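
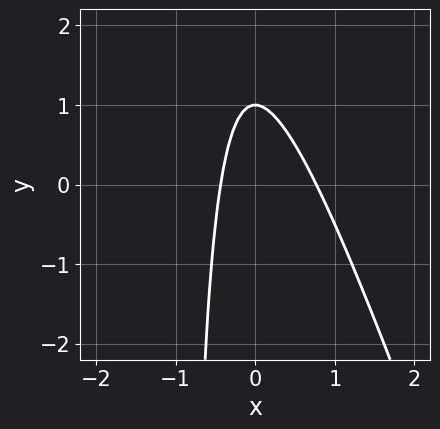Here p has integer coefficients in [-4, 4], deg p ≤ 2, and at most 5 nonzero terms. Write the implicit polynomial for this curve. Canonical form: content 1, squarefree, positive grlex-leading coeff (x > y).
deg p = 2.
From the visible intercepts: it crosses the y-axis at the gridline y = 1.
Putting this together gives p.

3*x^2 + x*y - x + y - 1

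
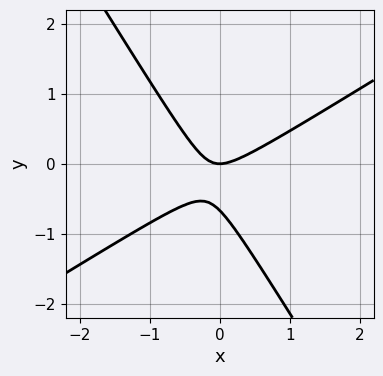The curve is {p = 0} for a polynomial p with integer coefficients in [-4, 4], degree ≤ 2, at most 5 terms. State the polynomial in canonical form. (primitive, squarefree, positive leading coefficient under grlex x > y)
3*x^2 - 3*x*y - 3*y^2 - 2*y

The degree is 2 — no degree-1 curve has this shape.
Observable constraints: it crosses the x-axis at the gridline x = 0; it crosses the y-axis at the gridline y = 0.
Assembling these constraints gives the stated polynomial.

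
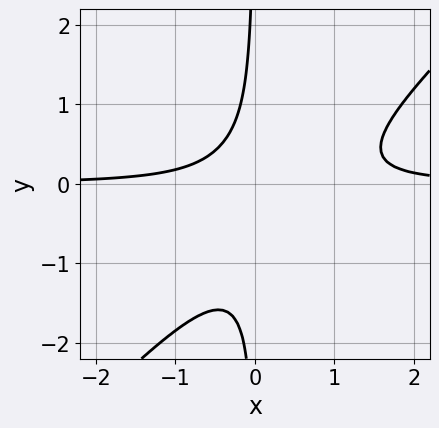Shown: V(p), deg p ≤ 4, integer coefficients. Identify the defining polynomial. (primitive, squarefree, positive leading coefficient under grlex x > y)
3*x^2*y - 3*x*y^2 - 2*x*y - 1

First, degree: the shape is more complex than any degree-2 curve, so deg p = 3.
Next, reading off the gridlines: it misses every integer gridline on the y-axis; the curve avoids every integer x-axis point in the box.
Finally, solving for integer coefficients yields p as stated.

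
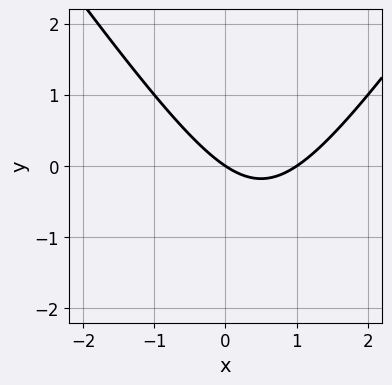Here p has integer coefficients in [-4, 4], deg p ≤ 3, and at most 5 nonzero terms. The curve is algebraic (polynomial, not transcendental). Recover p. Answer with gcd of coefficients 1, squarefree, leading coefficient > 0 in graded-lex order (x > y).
1. The degree is 2 — the shape is more complex than any degree-1 curve.
2. From the visible intercepts: the x-axis gridline crossings are at x ∈ {0, 1}; it meets the y-axis at y = 0 (among the integer gridlines).
3. Matching integer coefficients to the picture gives p.

2*x^2 - y^2 - 2*x - 3*y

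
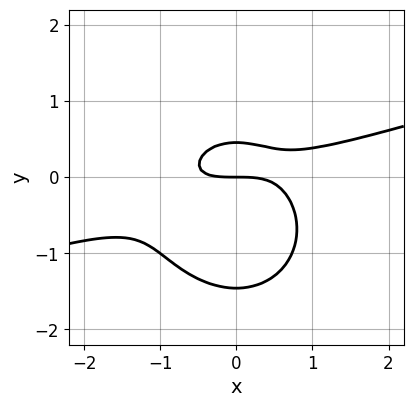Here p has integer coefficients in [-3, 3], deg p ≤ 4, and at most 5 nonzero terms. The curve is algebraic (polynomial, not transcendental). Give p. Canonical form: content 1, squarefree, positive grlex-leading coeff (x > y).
x^3 - 3*x^2*y - 3*y^3 - 3*y^2 + 2*y

1. deg p = 3. A generic line meets the curve in up to 3 points.
2. Observable constraints: it crosses the y-axis at the gridline y = 0; it meets the x-axis at x = 0 (among the integer gridlines).
3. Putting this together gives p.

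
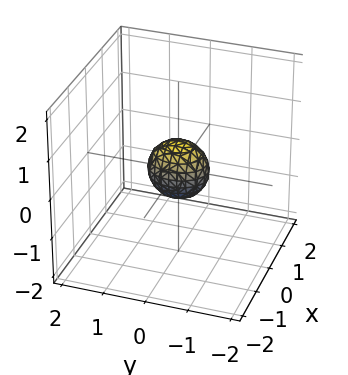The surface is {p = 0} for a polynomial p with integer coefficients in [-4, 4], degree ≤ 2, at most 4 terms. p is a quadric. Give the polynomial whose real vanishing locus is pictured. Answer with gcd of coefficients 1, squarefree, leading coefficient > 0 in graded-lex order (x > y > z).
3*x^2 + 2*y^2 + 2*z^2 - 1

First, the degree is 2 — bounded and convex; a quadric.
Next, symmetries: the z ↦ −z reflection is a symmetry, so z appears only in even powers; mirror symmetry y ↦ −y ⇒ only even powers of y; the x ↦ −x reflection is a symmetry, so x appears only in even powers.
Finally, fitting integer coefficients to these (and the overall shape) gives p.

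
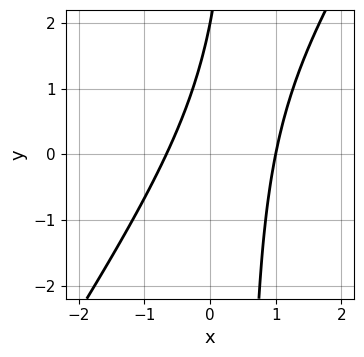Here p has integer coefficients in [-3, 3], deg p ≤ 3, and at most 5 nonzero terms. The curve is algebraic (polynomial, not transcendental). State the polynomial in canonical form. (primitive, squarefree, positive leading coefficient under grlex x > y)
1. The degree is 2 — no degree-1 curve has this shape.
2. From the axis intercepts and sections: one x-axis crossing is at x = 1; it crosses the y-axis at the gridline y = 2.
3. Solving for integer coefficients yields p as stated.

3*x^2 - 2*x*y - x + y - 2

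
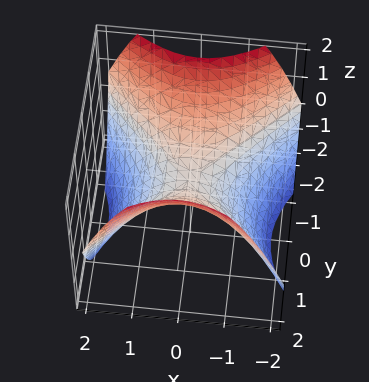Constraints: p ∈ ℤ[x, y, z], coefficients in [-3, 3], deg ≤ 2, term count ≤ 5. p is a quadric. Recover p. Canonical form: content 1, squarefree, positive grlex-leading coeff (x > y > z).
The degree is 2 — a hyperbolic paraboloid; a quadric.
Symmetries: it's symmetric under y → −y, forcing even powers of y; it's symmetric under x → −x, forcing even powers of x.
From the visible intercepts: it crosses the x-axis at the gridline x = 0; it crosses the y-axis at the gridline y = 0; one z-axis crossing is at z = 0.
Matching integer coefficients to the picture gives p.

2*x^2 - 2*y^2 + 3*z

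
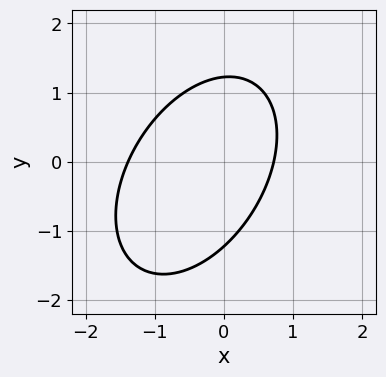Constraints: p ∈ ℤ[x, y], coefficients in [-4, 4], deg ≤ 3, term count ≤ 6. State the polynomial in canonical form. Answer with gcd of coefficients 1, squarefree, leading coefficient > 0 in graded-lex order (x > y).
First, degree: no degree-1 curve has this shape, so deg p = 2.
Finally, solving for integer coefficients yields p as stated.

3*x^2 - 2*x*y + 2*y^2 + 2*x - 3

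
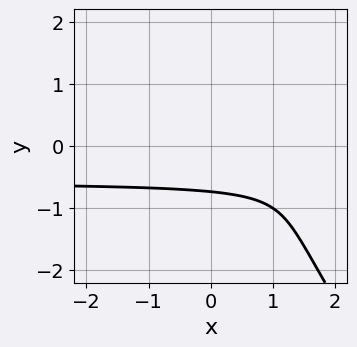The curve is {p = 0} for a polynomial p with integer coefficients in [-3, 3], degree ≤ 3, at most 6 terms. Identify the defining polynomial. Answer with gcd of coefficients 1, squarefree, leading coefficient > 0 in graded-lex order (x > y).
3*x*y^2 + 2*y^3 - x + 3*y + 3

Degree: no degree-2 curve has this shape, so deg p = 3.
Reading off the gridlines: it misses every integer gridline on the x-axis.
Together with the visible shape, these determine p as stated.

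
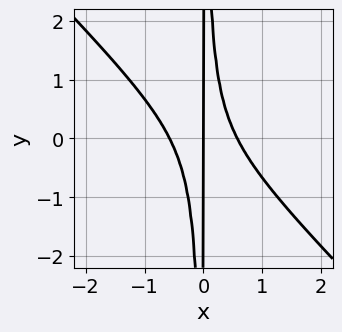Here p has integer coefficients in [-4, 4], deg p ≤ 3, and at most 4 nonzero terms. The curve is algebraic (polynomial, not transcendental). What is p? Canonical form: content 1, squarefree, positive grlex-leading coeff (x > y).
3*x^3 + 3*x^2*y - x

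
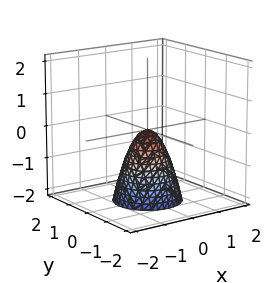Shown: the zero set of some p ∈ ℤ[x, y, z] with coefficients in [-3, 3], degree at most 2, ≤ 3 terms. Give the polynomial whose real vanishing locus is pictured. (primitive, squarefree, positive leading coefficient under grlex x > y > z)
(a) Degree: a paraboloid; a quadric, so deg p = 2.
(b) By symmetry, the surface is invariant under rotation about z: p = q(x² + y², z).
(c) From the axis intercepts and sections: a circular section at z = -1 has radius between 0 and 1; it crosses the y-axis at the gridline y = 0; one z-axis crossing is at z = 0.
(d) Putting this together gives p.

2*x^2 + 2*y^2 + z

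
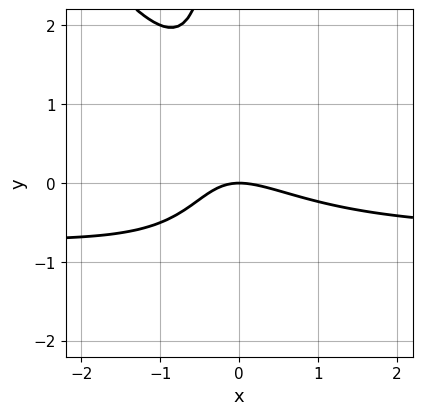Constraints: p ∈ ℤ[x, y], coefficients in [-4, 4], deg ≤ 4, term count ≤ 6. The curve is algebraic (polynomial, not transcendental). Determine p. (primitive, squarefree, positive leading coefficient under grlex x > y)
3*x^2*y + 2*x*y^2 + 2*x^2 + 3*x*y + 3*y

1. The degree is 3 — no degree-2 curve has this shape.
2. Against the integer gridlines: it crosses the y-axis at the gridline y = 0; one x-axis crossing is at x = 0.
3. Putting this together gives p.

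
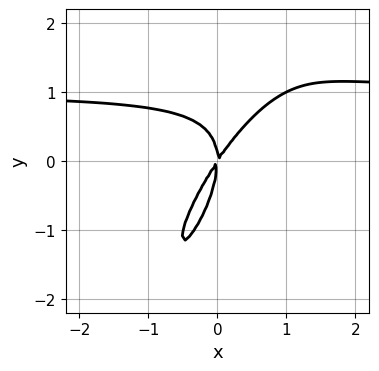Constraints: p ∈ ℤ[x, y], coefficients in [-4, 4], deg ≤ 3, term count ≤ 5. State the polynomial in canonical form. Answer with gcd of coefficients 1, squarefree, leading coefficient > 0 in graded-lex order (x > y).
First, degree: the shape is more complex than any degree-2 curve, so deg p = 3.
Next, observable constraints: it crosses the y-axis at the gridline y = 0; one x-axis crossing is at x = 0.
Finally, putting this together gives p.

3*x^2*y - 3*x*y^2 + y^3 - 3*x^2 + 2*x*y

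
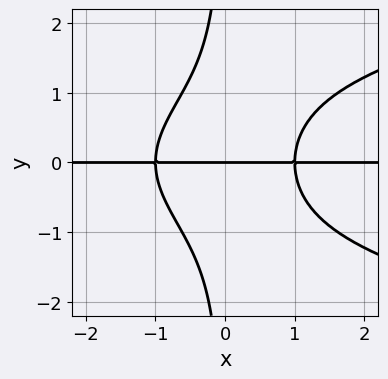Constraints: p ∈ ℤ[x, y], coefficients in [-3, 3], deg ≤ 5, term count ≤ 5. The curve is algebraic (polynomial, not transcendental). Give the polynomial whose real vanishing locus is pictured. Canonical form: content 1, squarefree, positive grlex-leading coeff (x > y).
x*y^3 - x^2*y + y

Degree: no degree-3 curve has this shape, so deg p = 4.
Observable constraints: one y-axis crossing is at y = 0; every point of the x-axis in the box is on the curve.
Solving for integer coefficients yields p as stated.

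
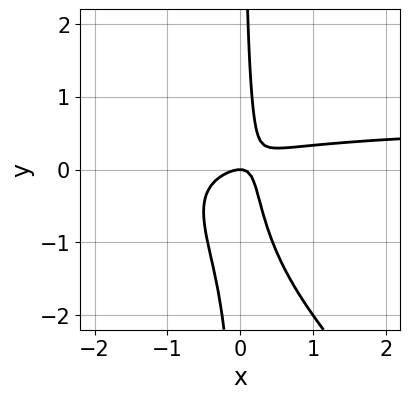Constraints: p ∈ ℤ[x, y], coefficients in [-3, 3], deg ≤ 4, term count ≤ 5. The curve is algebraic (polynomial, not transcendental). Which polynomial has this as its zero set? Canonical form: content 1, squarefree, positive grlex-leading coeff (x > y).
1. Degree: the shape is more complex than any degree-2 curve, so deg p = 3.
2. Checking where it meets the axes: it meets the y-axis at y = 0 (among the integer gridlines); it meets the x-axis at x = 0 (among the integer gridlines).
3. Matching integer coefficients to the picture gives p.

3*x^2*y + 3*x*y^2 - 2*x^2 + 3*x*y - y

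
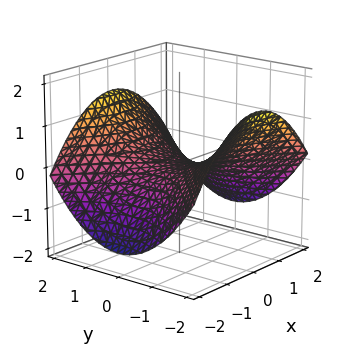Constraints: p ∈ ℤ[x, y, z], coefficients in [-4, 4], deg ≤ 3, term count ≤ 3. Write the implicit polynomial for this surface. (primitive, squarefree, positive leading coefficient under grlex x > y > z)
x^2 - y^2 + 3*z

The degree is 2 — a hyperbolic paraboloid; a quadric.
Symmetries: mirror symmetry x ↦ −x ⇒ only even powers of x; it's symmetric under y → −y, forcing even powers of y.
Reading off the gridlines: it crosses the x-axis at the gridline x = 0; one y-axis crossing is at y = 0.
Solving for integer coefficients yields p as stated.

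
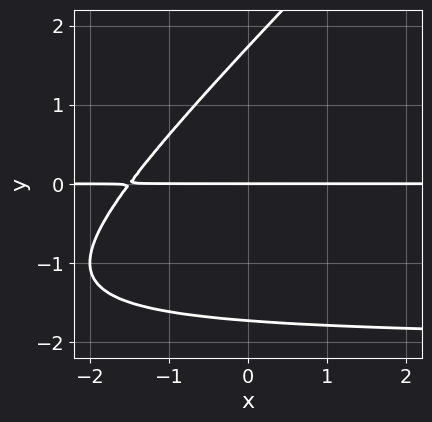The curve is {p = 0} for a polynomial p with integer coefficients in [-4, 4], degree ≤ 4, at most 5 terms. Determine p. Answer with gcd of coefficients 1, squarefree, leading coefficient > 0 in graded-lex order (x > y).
(a) deg p = 3. The shape is more complex than any degree-2 curve.
(b) From the visible intercepts: every point of the x-axis in the box is on the curve; it meets the y-axis at y = 0 (among the integer gridlines).
(c) The integer polynomial consistent with all of this is the stated p.

x*y^2 - y^3 + 2*x*y + 3*y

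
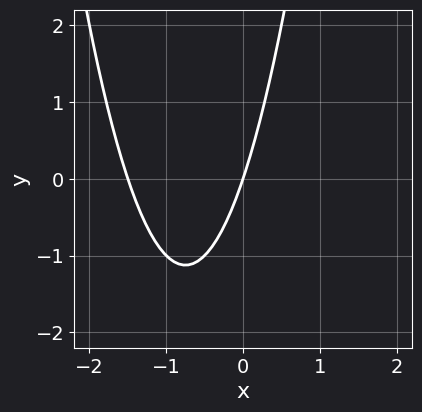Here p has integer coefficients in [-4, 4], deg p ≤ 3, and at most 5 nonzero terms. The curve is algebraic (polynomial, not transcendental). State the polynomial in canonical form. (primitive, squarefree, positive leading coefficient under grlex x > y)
First, the degree is 2 — a generic line meets the curve in up to 2 points.
Next, from the visible intercepts: it meets the x-axis at x = 0 (among the integer gridlines); it crosses the y-axis at the gridline y = 0.
Finally, putting this together gives p.

2*x^2 + 3*x - y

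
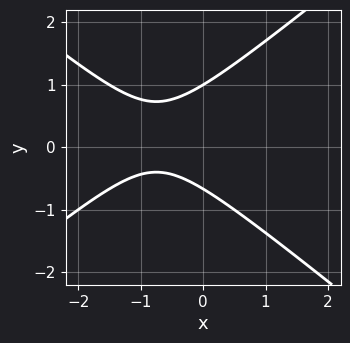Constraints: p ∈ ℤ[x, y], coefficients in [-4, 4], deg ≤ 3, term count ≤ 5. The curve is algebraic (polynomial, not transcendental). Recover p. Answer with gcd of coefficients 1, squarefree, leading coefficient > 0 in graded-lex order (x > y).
2*x^2 - 3*y^2 + 3*x + y + 2

Degree: the shape is more complex than any degree-1 curve, so deg p = 2.
Reading off the gridlines: it misses every integer gridline on the x-axis; it crosses the y-axis at the gridline y = 1.
Assembling these constraints gives the stated polynomial.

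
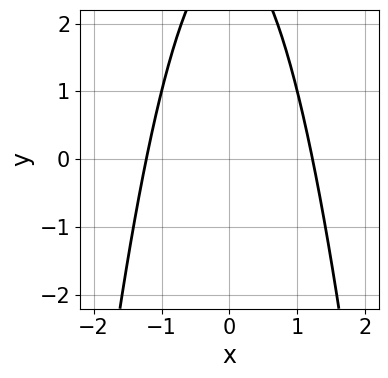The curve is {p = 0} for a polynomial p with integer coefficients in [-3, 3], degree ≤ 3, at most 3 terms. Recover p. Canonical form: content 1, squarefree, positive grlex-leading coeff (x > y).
Degree: no degree-1 curve has this shape, so deg p = 2.
Symmetries: it's symmetric under x → −x, forcing even powers of x.
Reading off the gridlines: no y-intercept at any integer in the box.
Assembling these constraints gives the stated polynomial.

2*x^2 + y - 3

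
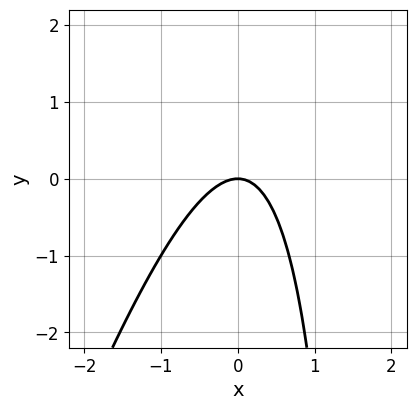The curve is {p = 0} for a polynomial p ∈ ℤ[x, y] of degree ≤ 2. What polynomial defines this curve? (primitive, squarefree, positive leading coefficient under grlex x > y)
3*x^2 - x*y + 2*y

First, the degree is 2 — a generic line meets the curve in up to 2 points.
Next, from the visible intercepts: it meets the y-axis at y = 0 (among the integer gridlines); it crosses the x-axis at the gridline x = 0.
Finally, together with the visible shape, these determine p as stated.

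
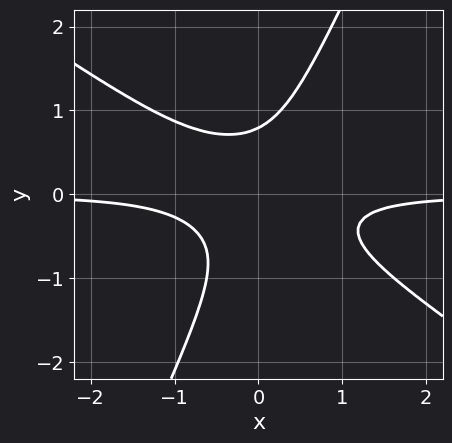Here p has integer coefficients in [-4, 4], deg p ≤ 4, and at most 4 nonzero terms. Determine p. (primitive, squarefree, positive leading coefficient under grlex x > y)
1. The degree is 3 — no degree-2 curve has this shape.
2. Against the integer gridlines: it misses every integer gridline on the x-axis.
3. The integer polynomial consistent with all of this is the stated p.

3*x^2*y + 3*x*y^2 - 2*y^3 + 1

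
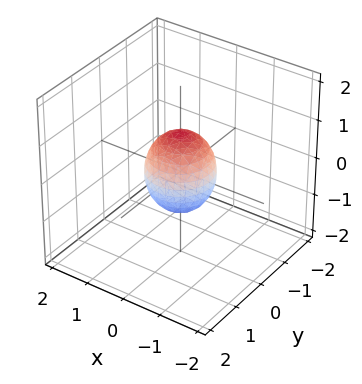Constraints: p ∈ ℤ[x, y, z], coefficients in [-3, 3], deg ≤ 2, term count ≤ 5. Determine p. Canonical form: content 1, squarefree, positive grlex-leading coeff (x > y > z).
3*x^2 + 3*y^2 + 2*z^2 - 2

First, the degree is 2 — a closed, bounded, convex surface; a quadric.
Next, symmetries: the surface is invariant under rotation about z: p = q(x² + y², z); mirror symmetry z ↦ −z ⇒ only even powers of z.
Then, from the visible intercepts: the z-axis gridline crossings are at z ∈ {-1, 1}; a circular section at z = 0 has radius between 0 and 1.
Finally, fitting integer coefficients to these (and the overall shape) gives p.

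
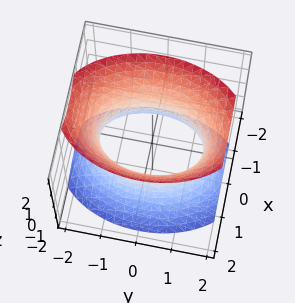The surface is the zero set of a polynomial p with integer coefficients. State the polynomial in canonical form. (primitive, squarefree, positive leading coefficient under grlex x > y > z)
2*x^2 + y^2 - z^2 - 2

1. Degree: an hourglass — one-sheet hyperboloid; a quadric, so deg p = 2.
2. Symmetries: it's symmetric under x → −x, forcing even powers of x; the z ↦ −z reflection is a symmetry, so z appears only in even powers; the y ↦ −y reflection is a symmetry, so y appears only in even powers.
3. From the visible intercepts: the surface avoids every integer z-axis point in the box; among the integer gridlines, it crosses the x-axis at x ∈ {-1, 1}.
4. Solving for integer coefficients yields p as stated.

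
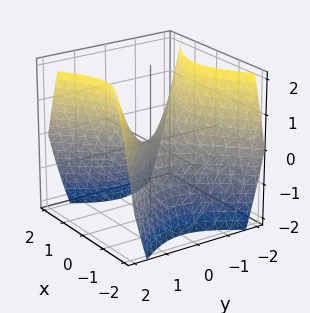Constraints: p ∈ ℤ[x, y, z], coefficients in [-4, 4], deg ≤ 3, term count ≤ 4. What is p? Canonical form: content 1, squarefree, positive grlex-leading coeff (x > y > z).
x^2 - y^2 + z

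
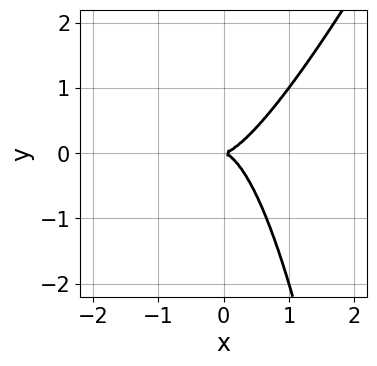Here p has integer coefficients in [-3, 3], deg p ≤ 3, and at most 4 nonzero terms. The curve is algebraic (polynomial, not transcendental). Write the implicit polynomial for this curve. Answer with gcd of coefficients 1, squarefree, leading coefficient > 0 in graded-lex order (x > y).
2*x^3 - x^2*y - y^2

1. Degree: the shape is more complex than any degree-2 curve, so deg p = 3.
2. Against the integer gridlines: one x-axis crossing is at x = 0; one y-axis crossing is at y = 0.
3. Assembling these constraints gives the stated polynomial.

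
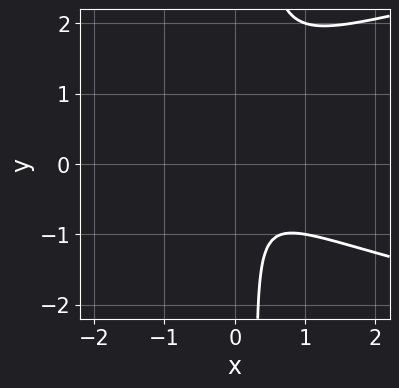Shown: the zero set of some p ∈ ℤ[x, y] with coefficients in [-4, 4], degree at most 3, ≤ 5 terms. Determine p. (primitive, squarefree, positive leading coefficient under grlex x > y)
(a) Degree: no degree-2 curve has this shape, so deg p = 3.
(b) Observable constraints: the curve avoids every integer x-axis point in the box; no y-intercept at any integer in the box.
(c) Fitting integer coefficients to these (and the overall shape) gives p.

3*x*y^2 - 3*x^2 - 2*x*y - y^2 - 1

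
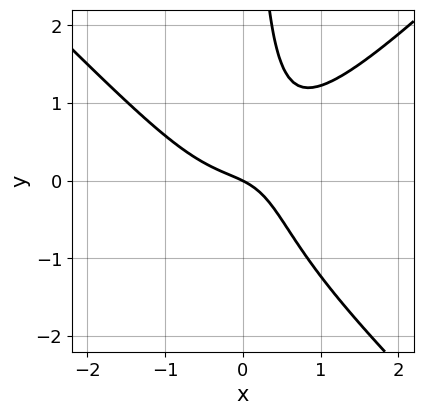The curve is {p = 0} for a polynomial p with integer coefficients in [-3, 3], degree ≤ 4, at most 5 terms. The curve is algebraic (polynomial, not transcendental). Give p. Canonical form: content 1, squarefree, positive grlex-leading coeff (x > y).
Degree: the shape is more complex than any degree-2 curve, so deg p = 3.
From the axis intercepts and sections: one y-axis crossing is at y = 0; it crosses the x-axis at the gridline x = 0.
Fitting integer coefficients to these (and the overall shape) gives p.

2*x^3 - 2*x*y^2 - 2*x*y + x + 2*y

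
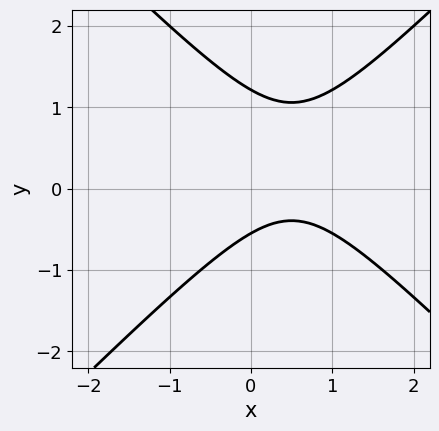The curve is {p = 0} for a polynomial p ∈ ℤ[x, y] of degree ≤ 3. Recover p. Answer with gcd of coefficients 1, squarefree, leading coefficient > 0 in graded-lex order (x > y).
1. The degree is 2 — no degree-1 curve has this shape.
2. Checking where it meets the axes: no x-intercept at any integer in the box.
3. The integer polynomial consistent with all of this is the stated p.

3*x^2 - 3*y^2 - 3*x + 2*y + 2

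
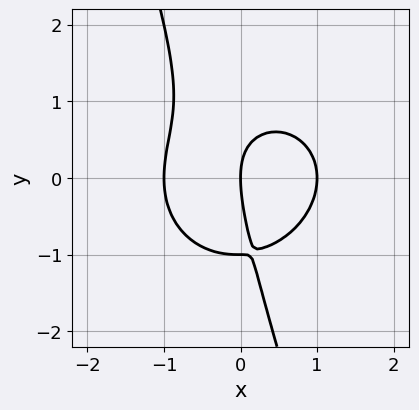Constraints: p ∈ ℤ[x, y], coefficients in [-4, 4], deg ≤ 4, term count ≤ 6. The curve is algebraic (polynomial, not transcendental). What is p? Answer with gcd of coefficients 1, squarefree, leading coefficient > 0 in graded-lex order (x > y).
3*x^3 + 3*x*y^2 + y^3 + y^2 - 3*x

1. Degree: no degree-2 curve has this shape, so deg p = 3.
2. Against the integer gridlines: the y-axis gridline crossings are at y ∈ {-1, 0}; among the integer gridlines, it crosses the x-axis at x ∈ {-1, 0, 1}.
3. These observations pin down the coefficients.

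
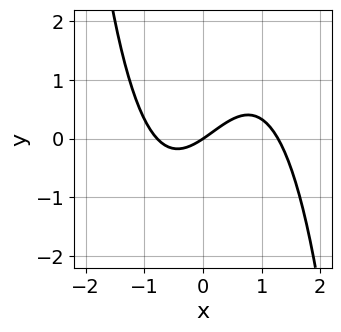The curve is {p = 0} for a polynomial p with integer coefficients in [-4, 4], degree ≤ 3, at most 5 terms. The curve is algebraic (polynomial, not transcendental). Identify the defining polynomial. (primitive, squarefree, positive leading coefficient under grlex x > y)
1. deg p = 3. A generic line meets the curve in up to 3 points.
2. From the axis intercepts and sections: it meets the y-axis at y = 0 (among the integer gridlines); it meets the x-axis at x = 0 (among the integer gridlines).
3. Putting this together gives p.

2*x^3 - x^2 - 2*x + 3*y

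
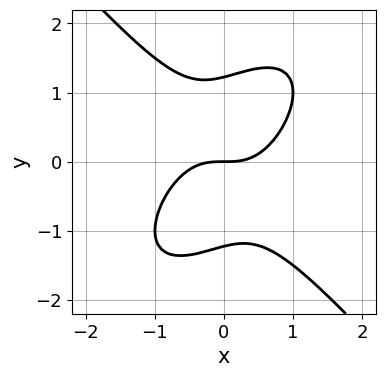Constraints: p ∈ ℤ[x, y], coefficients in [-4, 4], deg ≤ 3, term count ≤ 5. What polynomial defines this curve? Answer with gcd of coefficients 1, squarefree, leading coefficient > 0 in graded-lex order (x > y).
deg p = 3. A generic line meets the curve in up to 3 points.
Against the integer gridlines: it crosses the x-axis at the gridline x = 0; one y-axis crossing is at y = 0.
Fitting integer coefficients to these (and the overall shape) gives p.

3*x^3 - x^2*y - x*y^2 + 2*y^3 - 3*y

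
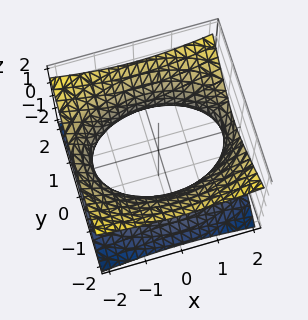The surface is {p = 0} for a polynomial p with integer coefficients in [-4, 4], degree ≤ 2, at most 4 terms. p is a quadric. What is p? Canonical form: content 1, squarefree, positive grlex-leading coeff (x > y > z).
x^2 + 2*y^2 - 3*z^2 - 3

Degree: an hourglass — one-sheet hyperboloid; a quadric, so deg p = 2.
Symmetries: it's symmetric under z → −z, forcing even powers of z; the y ↦ −y reflection is a symmetry, so y appears only in even powers; mirror symmetry x ↦ −x ⇒ only even powers of x.
Checking where it meets the axes: no z-intercept at any integer in the box.
Fitting integer coefficients to these (and the overall shape) gives p.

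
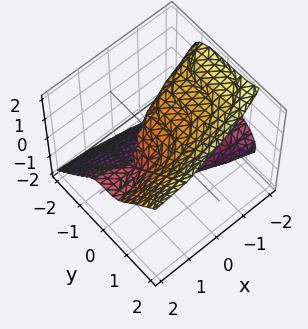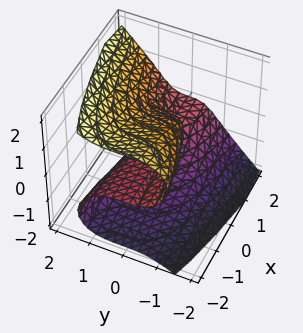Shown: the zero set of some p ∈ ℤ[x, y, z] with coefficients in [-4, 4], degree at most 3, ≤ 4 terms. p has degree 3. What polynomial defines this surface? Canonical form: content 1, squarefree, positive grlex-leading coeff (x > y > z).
deg p = 3.
From the visible intercepts: the visible x-axis segment lies entirely on the surface; the z-axis gridline crossings are at z ∈ {-1, 0, 1}; it crosses the y-axis at the gridline y = 0.
These observations pin down the coefficients.

y^3 - z^3 - x*z + z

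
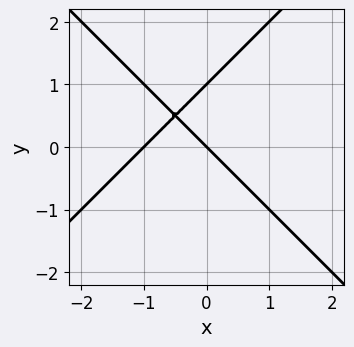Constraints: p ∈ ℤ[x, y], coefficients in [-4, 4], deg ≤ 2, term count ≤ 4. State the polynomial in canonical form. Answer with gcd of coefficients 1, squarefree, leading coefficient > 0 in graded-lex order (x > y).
x^2 - y^2 + x + y

(a) deg p = 2.
(b) Observable constraints: the y-axis gridline crossings are at y ∈ {0, 1}; among the integer gridlines, it crosses the x-axis at x ∈ {-1, 0}.
(c) Assembling these constraints gives the stated polynomial.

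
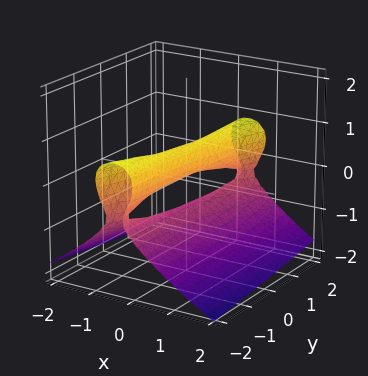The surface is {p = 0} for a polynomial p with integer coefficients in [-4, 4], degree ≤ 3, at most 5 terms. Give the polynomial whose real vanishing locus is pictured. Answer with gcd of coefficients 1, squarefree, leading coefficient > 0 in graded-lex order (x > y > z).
2*z^3 + 3*x^2 - x*y - z

deg p = 3. No degree-2 surface has this shape.
Reading off the gridlines: the visible y-axis segment lies entirely on the surface; one z-axis crossing is at z = 0.
The integer polynomial consistent with all of this is the stated p.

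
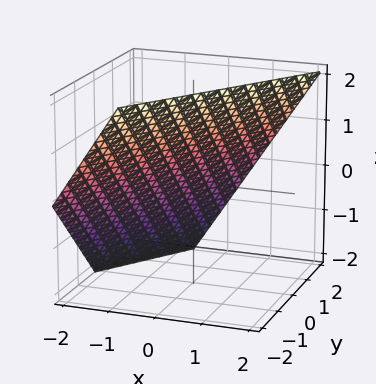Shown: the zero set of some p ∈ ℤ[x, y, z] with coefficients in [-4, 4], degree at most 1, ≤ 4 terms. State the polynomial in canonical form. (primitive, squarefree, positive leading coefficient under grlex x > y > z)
3*x - 2*y - 2*z + 2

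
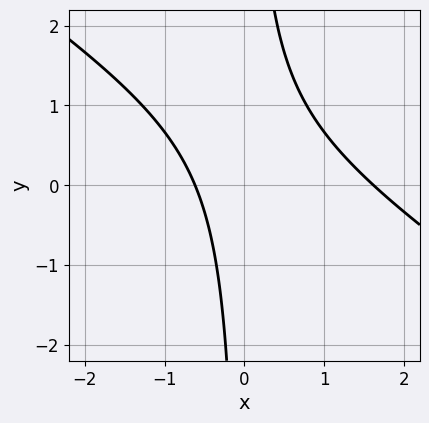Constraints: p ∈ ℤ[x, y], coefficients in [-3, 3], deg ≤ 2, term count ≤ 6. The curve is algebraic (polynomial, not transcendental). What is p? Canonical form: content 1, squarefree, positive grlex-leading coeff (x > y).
2*x^2 + 3*x*y - 2*x - 2

1. Degree: no degree-1 curve has this shape, so deg p = 2.
2. Observable constraints: it misses every integer gridline on the y-axis.
3. Fitting integer coefficients to these (and the overall shape) gives p.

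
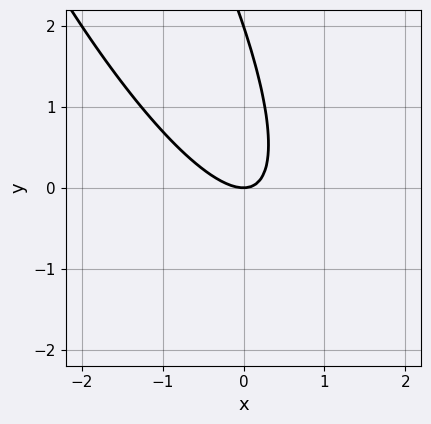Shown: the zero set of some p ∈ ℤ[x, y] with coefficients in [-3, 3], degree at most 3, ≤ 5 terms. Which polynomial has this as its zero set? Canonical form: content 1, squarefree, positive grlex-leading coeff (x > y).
3*x^2 + 3*x*y + y^2 - 2*y

First, the degree is 2 — the shape is more complex than any degree-1 curve.
Then, checking where it meets the axes: it meets the x-axis at x = 0 (among the integer gridlines); among the integer gridlines, it crosses the y-axis at y ∈ {0, 2}.
Finally, these observations pin down the coefficients.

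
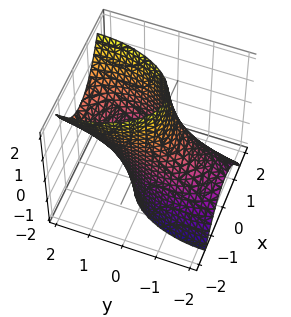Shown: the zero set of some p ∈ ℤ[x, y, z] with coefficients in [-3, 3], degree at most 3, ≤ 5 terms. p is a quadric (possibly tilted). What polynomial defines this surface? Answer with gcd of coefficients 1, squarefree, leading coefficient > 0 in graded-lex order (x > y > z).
First, degree: a generic line meets the surface in up to 2 points, so deg p = 2.
Then, from the visible intercepts: it misses every integer gridline on the z-axis.
Finally, matching integer coefficients to the picture gives p.

3*x^2 + y^2 - 2*y*z - 2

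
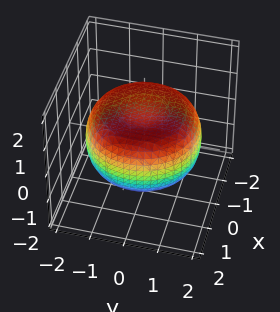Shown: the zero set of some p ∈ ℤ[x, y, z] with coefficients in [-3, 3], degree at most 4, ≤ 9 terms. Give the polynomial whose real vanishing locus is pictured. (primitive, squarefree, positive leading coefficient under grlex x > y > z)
x^4 + 2*x^2*y^2 + y^4 - 2*x^2 - 2*y^2 + 3*z^2 - 2

First, deg p = 4. A generic line meets the surface in up to 4 points.
Next, symmetry: the z-axis is an axis of rotation, so x and y enter only as x² + y².
Next, reading off the gridlines: a circular section at z = 0 has radius between 1 and 2.
Finally, fitting integer coefficients to these (and the overall shape) gives p.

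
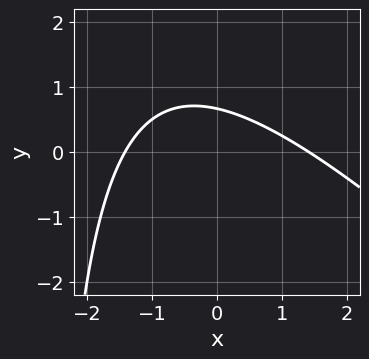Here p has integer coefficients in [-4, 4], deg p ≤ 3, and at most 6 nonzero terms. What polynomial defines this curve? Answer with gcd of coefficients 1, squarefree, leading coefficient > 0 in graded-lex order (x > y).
x^2 + x*y + 3*y - 2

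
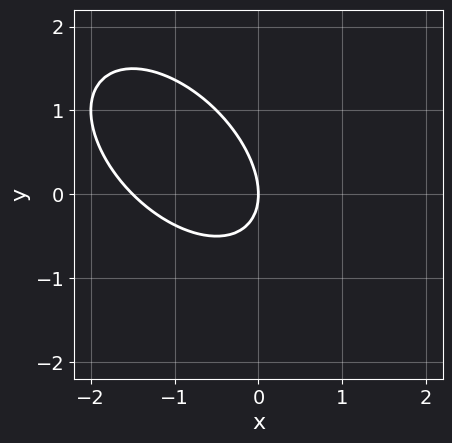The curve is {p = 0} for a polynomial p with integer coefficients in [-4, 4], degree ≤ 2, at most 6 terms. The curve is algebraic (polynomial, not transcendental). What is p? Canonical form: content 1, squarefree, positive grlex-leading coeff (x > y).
2*x^2 + 2*x*y + 2*y^2 + 3*x

(a) The degree is 2 — the shape is more complex than any degree-1 curve.
(b) From the axis intercepts and sections: it meets the y-axis at y = 0 (among the integer gridlines); it meets the x-axis at x = 0 (among the integer gridlines).
(c) The integer polynomial consistent with all of this is the stated p.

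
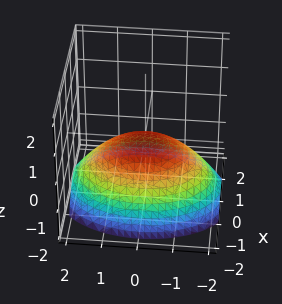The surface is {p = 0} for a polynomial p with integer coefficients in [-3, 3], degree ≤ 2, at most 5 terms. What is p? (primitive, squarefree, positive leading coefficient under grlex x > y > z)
2*x^2 + y^2 + 3*z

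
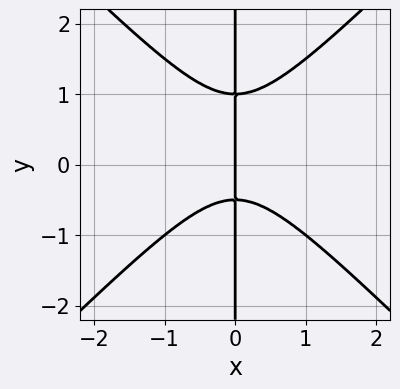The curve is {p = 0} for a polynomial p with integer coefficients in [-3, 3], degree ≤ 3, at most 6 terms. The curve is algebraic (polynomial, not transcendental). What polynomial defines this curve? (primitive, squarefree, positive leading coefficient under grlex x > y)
2*x^3 - 2*x*y^2 + x*y + x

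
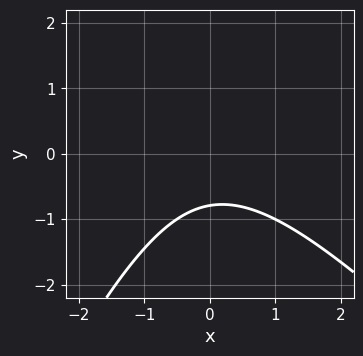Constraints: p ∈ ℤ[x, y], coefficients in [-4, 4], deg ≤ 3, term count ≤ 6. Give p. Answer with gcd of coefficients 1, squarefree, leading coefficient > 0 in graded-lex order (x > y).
1. The degree is 2 — a generic line meets the curve in up to 2 points.
2. Observable constraints: no x-intercept at any integer in the box.
3. Matching integer coefficients to the picture gives p.

2*x^2 + x*y - y^2 + 3*y + 3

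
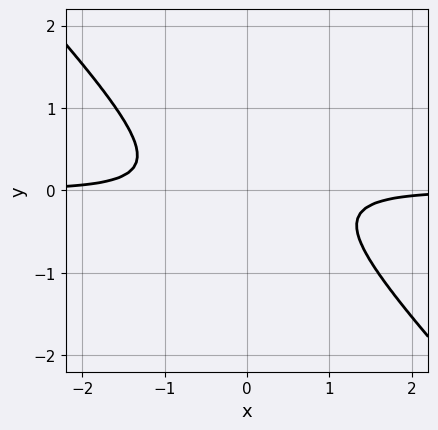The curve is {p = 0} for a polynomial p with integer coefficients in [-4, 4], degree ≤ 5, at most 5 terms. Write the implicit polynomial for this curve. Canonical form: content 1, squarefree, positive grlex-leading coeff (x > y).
2*x^3*y + 2*x^2*y^2 + 2*y^2 + 1

The degree is 4 — no degree-3 curve has this shape.
From the visible intercepts: no x-intercept at any integer in the box; the curve avoids every integer y-axis point in the box.
Fitting integer coefficients to these (and the overall shape) gives p.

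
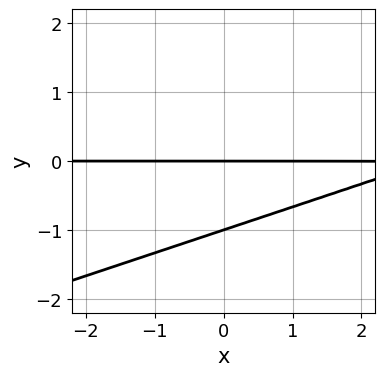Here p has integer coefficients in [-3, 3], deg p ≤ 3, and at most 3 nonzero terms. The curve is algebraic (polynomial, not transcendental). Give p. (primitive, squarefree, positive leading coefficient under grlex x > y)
First, degree: no degree-1 curve has this shape, so deg p = 2.
Next, from the visible intercepts: every point of the x-axis in the box is on the curve; the y-axis gridline crossings are at y ∈ {-1, 0}.
Finally, solving for integer coefficients yields p as stated.

x*y - 3*y^2 - 3*y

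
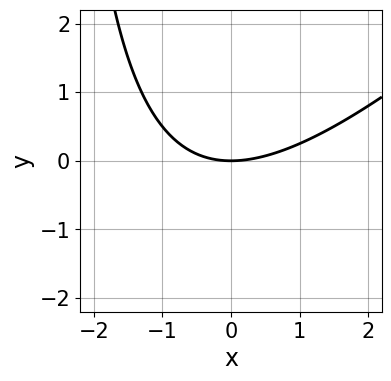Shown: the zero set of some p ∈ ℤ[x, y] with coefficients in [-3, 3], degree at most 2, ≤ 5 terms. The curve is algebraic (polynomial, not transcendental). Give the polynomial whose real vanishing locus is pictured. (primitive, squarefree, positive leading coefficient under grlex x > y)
x^2 - x*y - 3*y

First, degree: a generic line meets the curve in up to 2 points, so deg p = 2.
Then, against the integer gridlines: it meets the x-axis at x = 0 (among the integer gridlines); it crosses the y-axis at the gridline y = 0.
Finally, the integer polynomial consistent with all of this is the stated p.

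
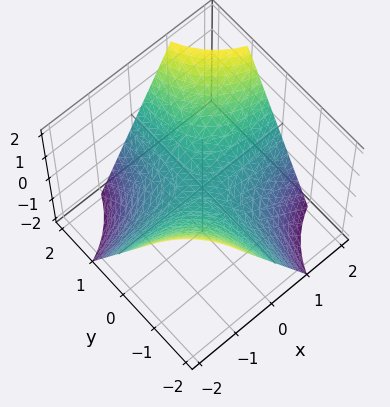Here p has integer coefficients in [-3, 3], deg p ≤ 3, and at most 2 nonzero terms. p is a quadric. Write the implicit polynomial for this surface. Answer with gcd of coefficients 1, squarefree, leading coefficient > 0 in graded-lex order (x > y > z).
x*y - z

The degree is 2 — a saddle surface; a quadric.
From the visible intercepts: it meets the z-axis at z = 0 (among the integer gridlines); every point of the y-axis in the box is on the surface; every point of the x-axis in the box is on the surface.
Matching integer coefficients to the picture gives p.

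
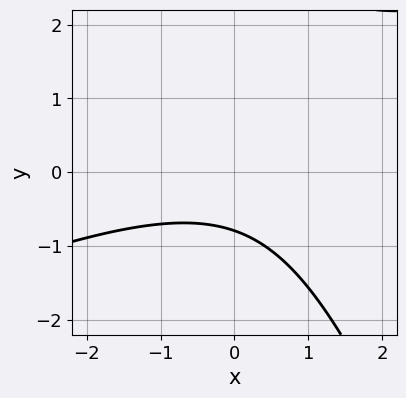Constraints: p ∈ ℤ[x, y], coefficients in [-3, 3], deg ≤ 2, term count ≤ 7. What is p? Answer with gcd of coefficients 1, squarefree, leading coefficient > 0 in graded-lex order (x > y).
First, deg p = 2.
Next, from the axis intercepts and sections: it misses every integer gridline on the x-axis.
Finally, fitting integer coefficients to these (and the overall shape) gives p.

x^2 - 2*x*y - y^2 + 3*y + 3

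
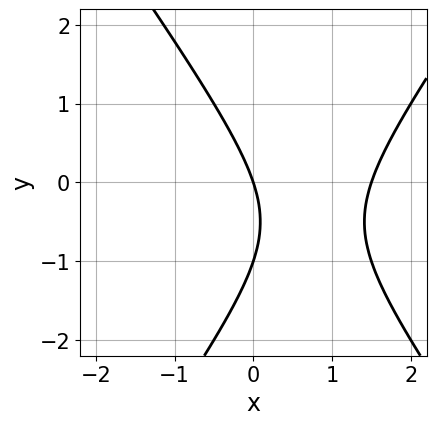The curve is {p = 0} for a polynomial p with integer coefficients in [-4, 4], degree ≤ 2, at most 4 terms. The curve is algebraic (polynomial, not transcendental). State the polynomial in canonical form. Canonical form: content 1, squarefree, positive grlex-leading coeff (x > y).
2*x^2 - y^2 - 3*x - y

1. Degree: no degree-1 curve has this shape, so deg p = 2.
2. From the axis intercepts and sections: one x-axis crossing is at x = 0; among the integer gridlines, it crosses the y-axis at y ∈ {-1, 0}.
3. Assembling these constraints gives the stated polynomial.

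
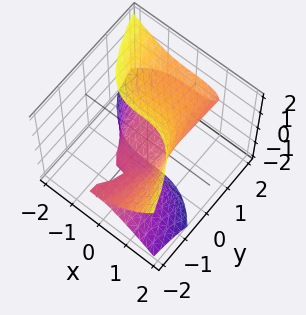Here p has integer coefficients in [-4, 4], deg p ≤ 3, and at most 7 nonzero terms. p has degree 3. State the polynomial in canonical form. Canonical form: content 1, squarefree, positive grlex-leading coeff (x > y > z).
1. The degree is 3 — a generic line meets the surface in up to 3 points.
2. Against the integer gridlines: the visible y-axis segment lies entirely on the surface; it crosses the x-axis at the gridline x = 0; it crosses the z-axis at the gridline z = 0.
3. Together with the visible shape, these determine p as stated.

2*x^3 + 3*y*z^2 + z^3 - 2*y*z - 3*z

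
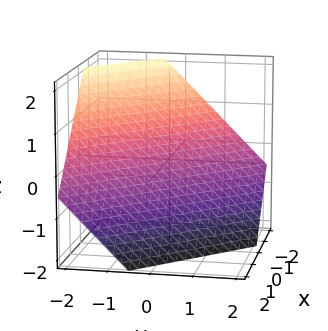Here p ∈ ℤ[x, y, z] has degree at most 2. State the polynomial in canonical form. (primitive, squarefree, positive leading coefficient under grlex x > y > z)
(a) deg p = 1. Every cross-section is a straight line — this is a plane.
(b) Putting this together gives p.

3*x + 3*y + 3*z + 2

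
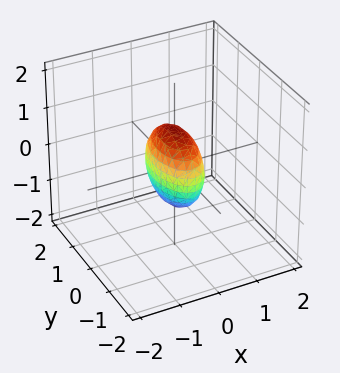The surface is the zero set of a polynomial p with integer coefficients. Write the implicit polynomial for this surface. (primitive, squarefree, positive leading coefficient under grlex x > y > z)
3*x^2 + y^2 + z^2 - 1

(a) deg p = 2.
(b) Symmetries: mirror symmetry z ↦ −z ⇒ only even powers of z; it's symmetric under x → −x, forcing even powers of x; mirror symmetry y ↦ −y ⇒ only even powers of y.
(c) Checking where it meets the axes: among the integer gridlines, it crosses the z-axis at z ∈ {-1, 1}; the y-axis gridline crossings are at y ∈ {-1, 1}.
(d) Together with the visible shape, these determine p as stated.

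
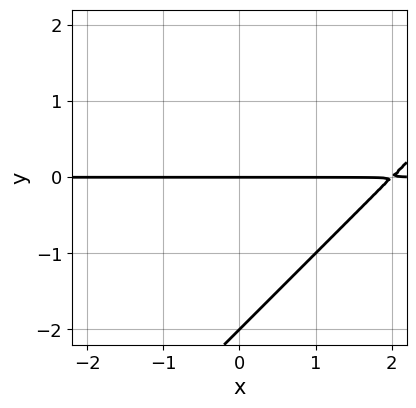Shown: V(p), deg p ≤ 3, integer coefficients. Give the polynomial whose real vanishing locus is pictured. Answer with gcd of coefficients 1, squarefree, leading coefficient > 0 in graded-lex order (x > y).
1. The degree is 2 — the shape is more complex than any degree-1 curve.
2. Checking where it meets the axes: the y-axis gridline crossings are at y ∈ {-2, 0}; the visible x-axis segment lies entirely on the curve.
3. Together with the visible shape, these determine p as stated.

x*y - y^2 - 2*y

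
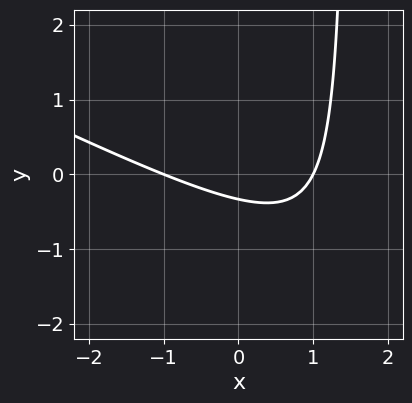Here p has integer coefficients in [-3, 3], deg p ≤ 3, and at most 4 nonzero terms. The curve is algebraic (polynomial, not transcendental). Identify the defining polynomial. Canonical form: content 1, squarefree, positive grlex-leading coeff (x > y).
x^2 + 2*x*y - 3*y - 1

First, deg p = 2. A generic line meets the curve in up to 2 points.
Then, from the visible intercepts: the x-axis gridline crossings are at x ∈ {-1, 1}.
Finally, fitting integer coefficients to these (and the overall shape) gives p.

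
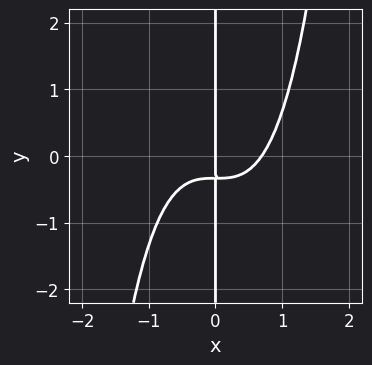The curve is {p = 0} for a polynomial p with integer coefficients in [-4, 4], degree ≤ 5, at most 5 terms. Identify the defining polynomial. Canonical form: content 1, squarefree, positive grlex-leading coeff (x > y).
First, the degree is 4 — no degree-3 curve has this shape.
Then, observable constraints: it crosses the x-axis at the gridline x = 0; the visible y-axis segment lies entirely on the curve.
Finally, together with the visible shape, these determine p as stated.

3*x^4 - 3*x*y - x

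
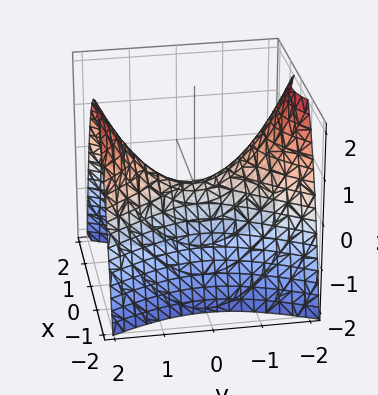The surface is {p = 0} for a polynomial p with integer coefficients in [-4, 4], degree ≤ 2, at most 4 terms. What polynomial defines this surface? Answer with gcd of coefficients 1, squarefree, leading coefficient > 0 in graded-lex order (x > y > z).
2*x^2 - y^2 + 2*z

The degree is 2 — a saddle surface; a quadric.
Symmetries: it's symmetric under y → −y, forcing even powers of y; the x ↦ −x reflection is a symmetry, so x appears only in even powers.
From the axis intercepts and sections: it crosses the z-axis at the gridline z = 0; it crosses the y-axis at the gridline y = 0.
Solving for integer coefficients yields p as stated.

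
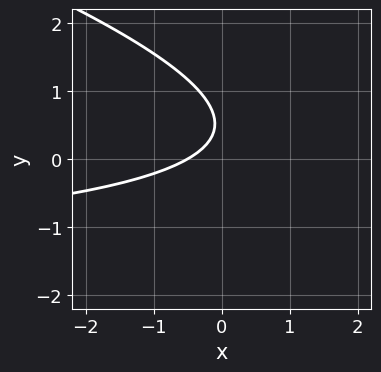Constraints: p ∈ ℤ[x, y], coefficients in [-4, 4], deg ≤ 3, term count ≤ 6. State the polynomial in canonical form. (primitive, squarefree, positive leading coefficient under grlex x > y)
First, deg p = 2. A generic line meets the curve in up to 2 points.
Next, reading off the gridlines: no y-intercept at any integer in the box.
Finally, together with the visible shape, these determine p as stated.

x*y + 3*y^2 + 2*x - 3*y + 1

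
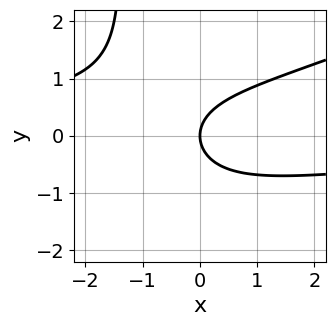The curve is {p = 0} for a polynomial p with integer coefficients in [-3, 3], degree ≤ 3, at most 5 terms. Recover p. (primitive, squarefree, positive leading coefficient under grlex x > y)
x^2*y - 2*x*y^2 - 3*y^2 + 3*x

1. Degree: a generic line meets the curve in up to 3 points, so deg p = 3.
2. From the visible intercepts: it crosses the y-axis at the gridline y = 0; it meets the x-axis at x = 0 (among the integer gridlines).
3. Together with the visible shape, these determine p as stated.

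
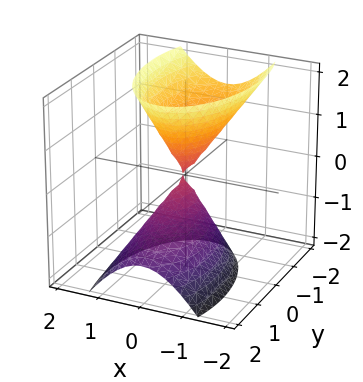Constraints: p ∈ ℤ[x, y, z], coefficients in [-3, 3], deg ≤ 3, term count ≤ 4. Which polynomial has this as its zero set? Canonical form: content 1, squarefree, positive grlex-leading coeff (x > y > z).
First, there are 2 components. They look like related sheets of one shape, so recover p as a whole.
Then, the degree is 2 — a generic line meets the surface in up to 2 points.
Next, checking where it meets the axes: one y-axis crossing is at y = 0; it meets the x-axis at x = 0 (among the integer gridlines).
Finally, these observations pin down the coefficients.

3*x^2 + y^2 + y*z - z^2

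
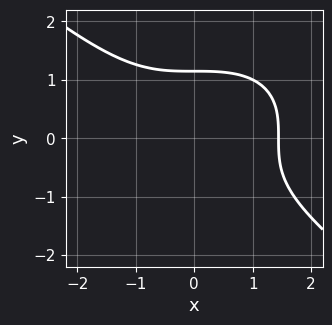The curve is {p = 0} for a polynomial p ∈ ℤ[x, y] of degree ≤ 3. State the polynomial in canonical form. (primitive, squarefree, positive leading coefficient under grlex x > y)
1. Degree: the shape is more complex than any degree-2 curve, so deg p = 3.
2. Putting this together gives p.

x^3 + 2*y^3 - 3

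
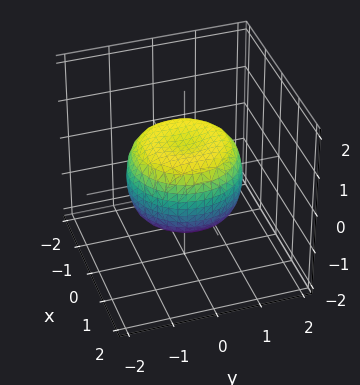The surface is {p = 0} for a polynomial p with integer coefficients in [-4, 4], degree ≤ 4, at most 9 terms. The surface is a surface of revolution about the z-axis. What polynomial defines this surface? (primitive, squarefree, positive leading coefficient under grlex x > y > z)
2*x^4 + 4*x^2*y^2 + 2*y^4 - 2*x^2 - 2*y^2 + 3*z^2 - 2

(a) deg p = 4. The shape is more complex than any degree-3 surface.
(b) Symmetries: the z-axis is an axis of rotation, so x and y enter only as x² + y².
(c) Reading off the gridlines: a circular section at z = 0 has radius between 1 and 2.
(d) Putting this together gives p.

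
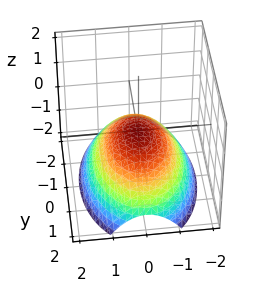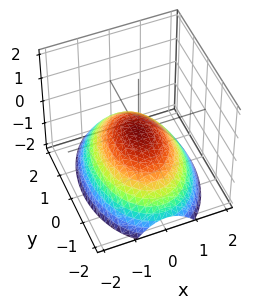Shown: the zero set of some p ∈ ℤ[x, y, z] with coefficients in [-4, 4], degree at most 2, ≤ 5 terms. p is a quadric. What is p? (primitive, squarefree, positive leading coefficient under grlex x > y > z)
2*x^2 + y^2 + 3*z

1. deg p = 2.
2. Symmetries: it's symmetric under y → −y, forcing even powers of y; it's symmetric under x → −x, forcing even powers of x.
3. From the axis intercepts and sections: it crosses the x-axis at the gridline x = 0; one y-axis crossing is at y = 0; one z-axis crossing is at z = 0.
4. The integer polynomial consistent with all of this is the stated p.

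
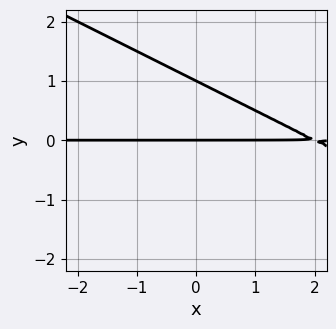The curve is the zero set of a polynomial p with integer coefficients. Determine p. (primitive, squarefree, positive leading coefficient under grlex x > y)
x*y + 2*y^2 - 2*y

First, the degree is 2 — the shape is more complex than any degree-1 curve.
Then, observable constraints: every point of the x-axis in the box is on the curve; among the integer gridlines, it crosses the y-axis at y ∈ {0, 1}.
Finally, together with the visible shape, these determine p as stated.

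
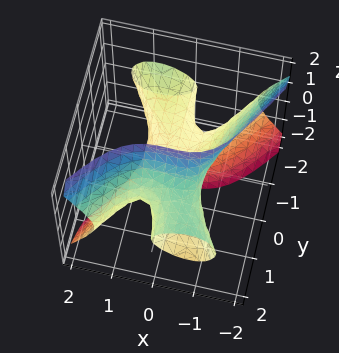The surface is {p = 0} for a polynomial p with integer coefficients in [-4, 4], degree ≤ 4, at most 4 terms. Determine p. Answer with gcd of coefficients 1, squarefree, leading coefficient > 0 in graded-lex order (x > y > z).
1. The degree is 3 — the shape is more complex than any degree-2 surface.
2. Observable constraints: every point of the y-axis in the box is on the surface; it meets the z-axis at z = 0 (among the integer gridlines); one x-axis crossing is at x = 0.
3. The integer polynomial consistent with all of this is the stated p.

2*x^3 - x*y^2 - 2*y*z^2 + 2*z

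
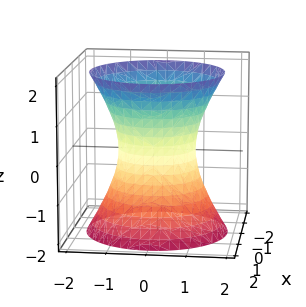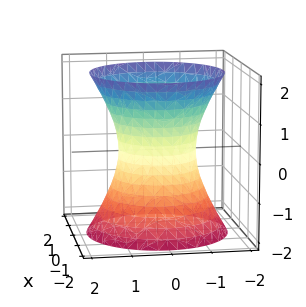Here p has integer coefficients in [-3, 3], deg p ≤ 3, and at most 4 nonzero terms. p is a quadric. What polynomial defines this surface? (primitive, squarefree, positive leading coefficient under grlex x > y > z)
2*x^2 + 2*y^2 - z^2 - 2

The degree is 2 — an hourglass — one-sheet hyperboloid; a quadric.
By symmetry, the surface is invariant under rotation about z: p = q(x² + y², z); mirror symmetry z ↦ −z ⇒ only even powers of z.
Checking where it meets the axes: among the integer gridlines, it crosses the x-axis at x ∈ {-1, 1}; among the integer gridlines, it crosses the y-axis at y ∈ {-1, 1}; a circular section at z = 0 has radius exactly 1; the surface avoids every integer z-axis point in the box.
Assembling these constraints gives the stated polynomial.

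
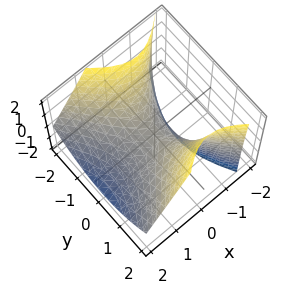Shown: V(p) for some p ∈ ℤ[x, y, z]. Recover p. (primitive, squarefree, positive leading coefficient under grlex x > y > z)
3*x^2 + 2*x*z - 2*y^2 + 3*z

First, deg p = 2. A generic line meets the surface in up to 2 points.
Next, checking where it meets the axes: it meets the x-axis at x = 0 (among the integer gridlines); one y-axis crossing is at y = 0.
Finally, the integer polynomial consistent with all of this is the stated p.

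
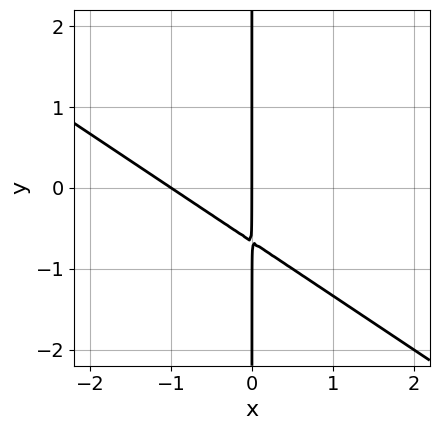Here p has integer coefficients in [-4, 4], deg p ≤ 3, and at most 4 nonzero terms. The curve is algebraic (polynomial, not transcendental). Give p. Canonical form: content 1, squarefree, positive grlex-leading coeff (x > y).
2*x^2 + 3*x*y + 2*x

First, deg p = 2. No degree-1 curve has this shape.
Then, from the axis intercepts and sections: among the integer gridlines, it crosses the x-axis at x ∈ {-1, 0}; the visible y-axis segment lies entirely on the curve.
Finally, the integer polynomial consistent with all of this is the stated p.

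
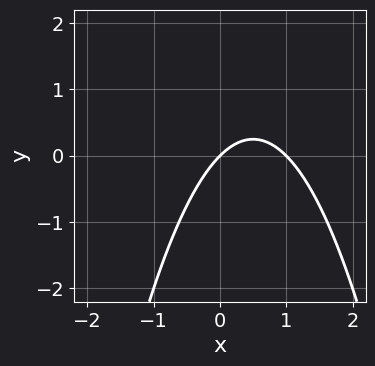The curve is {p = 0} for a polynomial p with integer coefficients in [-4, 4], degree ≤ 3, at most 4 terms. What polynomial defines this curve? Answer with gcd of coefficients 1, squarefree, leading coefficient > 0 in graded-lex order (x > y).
1. The degree is 2 — a generic line meets the curve in up to 2 points.
2. Checking where it meets the axes: the x-axis gridline crossings are at x ∈ {0, 1}; one y-axis crossing is at y = 0.
3. Together with the visible shape, these determine p as stated.

x^2 - x + y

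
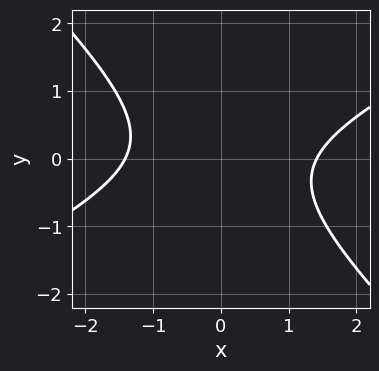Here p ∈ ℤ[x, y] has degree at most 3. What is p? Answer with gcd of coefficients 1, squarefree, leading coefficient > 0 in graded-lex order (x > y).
x^2 - x*y - 2*y^2 - 2

First, degree: a generic line meets the curve in up to 2 points, so deg p = 2.
Next, against the integer gridlines: no y-intercept at any integer in the box.
Finally, assembling these constraints gives the stated polynomial.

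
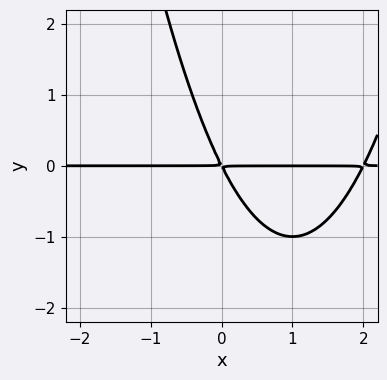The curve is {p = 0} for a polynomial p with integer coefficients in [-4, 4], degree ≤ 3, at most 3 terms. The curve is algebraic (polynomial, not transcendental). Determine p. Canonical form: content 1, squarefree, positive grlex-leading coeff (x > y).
x^2*y - 2*x*y - y^2

Degree: the shape is more complex than any degree-2 curve, so deg p = 3.
Reading off the gridlines: every point of the x-axis in the box is on the curve.
Solving for integer coefficients yields p as stated.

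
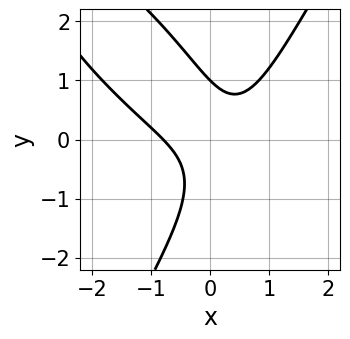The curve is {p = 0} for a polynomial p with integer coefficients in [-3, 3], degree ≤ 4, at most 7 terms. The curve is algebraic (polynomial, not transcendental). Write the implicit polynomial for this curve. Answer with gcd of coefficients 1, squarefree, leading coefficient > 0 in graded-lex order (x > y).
Degree: no degree-2 curve has this shape, so deg p = 3.
Reading off the gridlines: it crosses the y-axis at the gridline y = 1.
Solving for integer coefficients yields p as stated.

2*x^3 + 2*x^2*y - y^3 - 3*x*y + 1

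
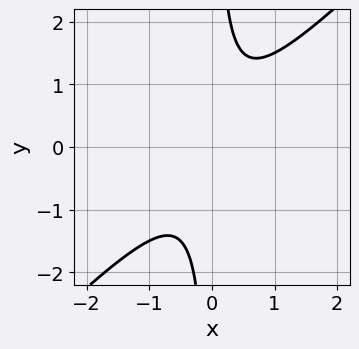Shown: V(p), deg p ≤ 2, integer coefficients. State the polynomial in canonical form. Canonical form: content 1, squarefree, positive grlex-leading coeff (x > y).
1. Degree: no degree-1 curve has this shape, so deg p = 2.
2. Against the integer gridlines: the curve avoids every integer y-axis point in the box; the curve avoids every integer x-axis point in the box.
3. Fitting integer coefficients to these (and the overall shape) gives p.

2*x^2 - 2*x*y + 1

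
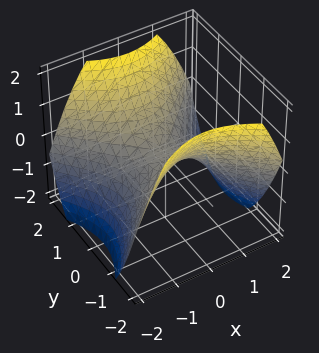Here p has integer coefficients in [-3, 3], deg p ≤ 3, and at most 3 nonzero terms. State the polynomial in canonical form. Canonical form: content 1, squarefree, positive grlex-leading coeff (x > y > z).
2*x^2 - 2*y^2 + 3*z

First, the degree is 2 — a hyperbolic paraboloid; a quadric.
Then, symmetries: it's symmetric under x → −x, forcing even powers of x; the y ↦ −y reflection is a symmetry, so y appears only in even powers.
Next, observable constraints: one x-axis crossing is at x = 0; it meets the z-axis at z = 0 (among the integer gridlines).
Finally, putting this together gives p.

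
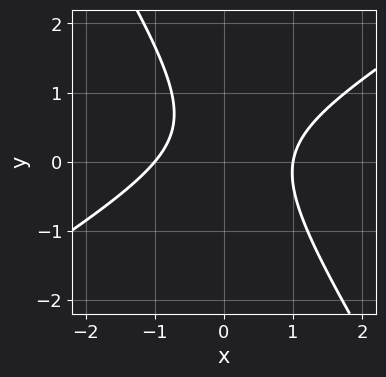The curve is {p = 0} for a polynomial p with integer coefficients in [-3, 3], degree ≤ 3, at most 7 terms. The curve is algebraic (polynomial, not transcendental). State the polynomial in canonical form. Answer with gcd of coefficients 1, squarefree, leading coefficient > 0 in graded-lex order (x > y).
3*x^2 - 3*x*y - 3*y^2 + 2*y - 3

First, the degree is 2 — a generic line meets the curve in up to 2 points.
Next, reading off the gridlines: it misses every integer gridline on the y-axis; the x-axis gridline crossings are at x ∈ {-1, 1}.
Finally, assembling these constraints gives the stated polynomial.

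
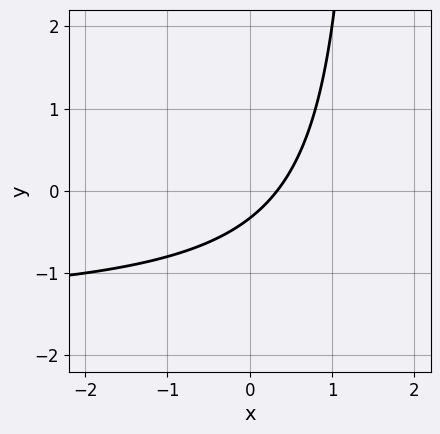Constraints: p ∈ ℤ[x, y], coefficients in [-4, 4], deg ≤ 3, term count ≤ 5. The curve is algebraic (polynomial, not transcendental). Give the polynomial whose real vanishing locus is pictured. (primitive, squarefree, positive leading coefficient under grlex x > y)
First, the degree is 2 — no degree-1 curve has this shape.
Finally, solving for integer coefficients yields p as stated.

2*x*y + 3*x - 3*y - 1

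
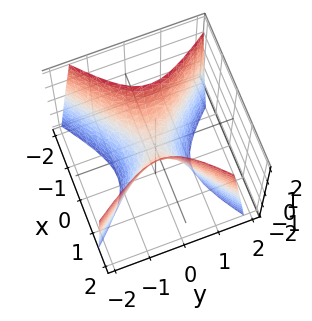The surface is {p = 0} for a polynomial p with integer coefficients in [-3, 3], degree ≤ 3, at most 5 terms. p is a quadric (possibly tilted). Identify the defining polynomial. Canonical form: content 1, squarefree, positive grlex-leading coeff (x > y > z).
First, deg p = 2. A generic line meets the surface in up to 2 points.
Next, from the axis intercepts and sections: it meets the x-axis at x = 0 (among the integer gridlines); one y-axis crossing is at y = 0; it meets the z-axis at z = 0 (among the integer gridlines).
Finally, fitting integer coefficients to these (and the overall shape) gives p.

2*x^2 - x*y - 2*y^2 - z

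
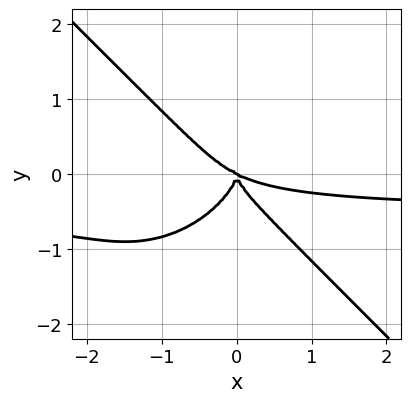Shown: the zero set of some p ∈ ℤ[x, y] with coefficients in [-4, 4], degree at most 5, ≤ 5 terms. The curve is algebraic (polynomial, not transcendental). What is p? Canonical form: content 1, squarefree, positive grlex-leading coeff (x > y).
Degree: the shape is more complex than any degree-3 curve, so deg p = 4.
From the axis intercepts and sections: it meets the x-axis at x = 0 (among the integer gridlines); it crosses the y-axis at the gridline y = 0.
Matching integer coefficients to the picture gives p.

2*x^3*y + 2*y^4 + x^3 + 2*x^2*y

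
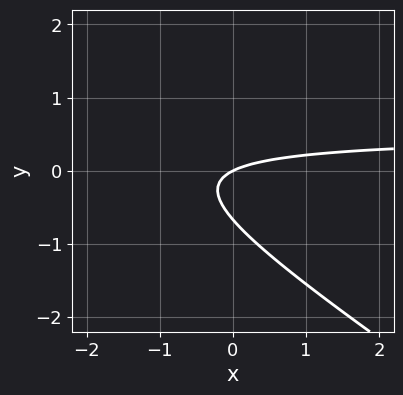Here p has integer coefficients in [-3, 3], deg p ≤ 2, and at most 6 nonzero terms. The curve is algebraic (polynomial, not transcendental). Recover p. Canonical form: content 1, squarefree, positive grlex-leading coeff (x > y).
2*x*y + 3*y^2 - x + 2*y

1. The degree is 2 — no degree-1 curve has this shape.
2. Observable constraints: it meets the y-axis at y = 0 (among the integer gridlines); one x-axis crossing is at x = 0.
3. Matching integer coefficients to the picture gives p.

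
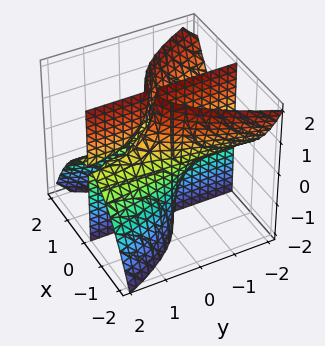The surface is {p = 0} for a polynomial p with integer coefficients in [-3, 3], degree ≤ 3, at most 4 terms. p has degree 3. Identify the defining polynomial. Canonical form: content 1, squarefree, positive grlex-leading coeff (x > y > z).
There are 2 components.
deg p = 3.
From the axis intercepts and sections: the visible z-axis segment lies entirely on the surface; every point of the y-axis in the box is on the surface; one x-axis crossing is at x = 0.
These observations pin down the coefficients.

2*x^3 + 2*x*y*z - x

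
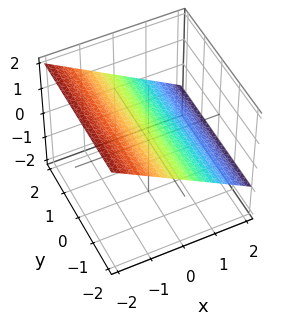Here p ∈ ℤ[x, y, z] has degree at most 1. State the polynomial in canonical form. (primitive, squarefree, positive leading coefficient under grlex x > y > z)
2*x + 3*z - 2

(a) Degree: the surface is flat (a plane), so deg p = 1.
(b) Checking where it meets the axes: no y-intercept at any integer in the box; it meets the x-axis at x = 1 (among the integer gridlines).
(c) The integer polynomial consistent with all of this is the stated p.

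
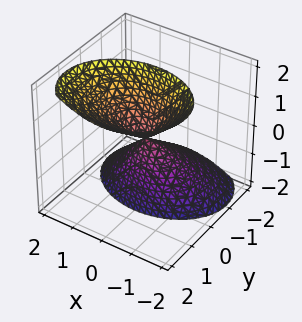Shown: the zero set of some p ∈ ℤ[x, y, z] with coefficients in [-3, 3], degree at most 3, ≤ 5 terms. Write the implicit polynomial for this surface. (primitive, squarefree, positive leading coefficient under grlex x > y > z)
1. There are 2 components.
2. The degree is 2 — a generic line meets the surface in up to 2 points.
3. From the visible intercepts: it crosses the x-axis at the gridline x = 0; one y-axis crossing is at y = 0; it crosses the z-axis at the gridline z = 0.
4. Solving for integer coefficients yields p as stated.

2*x^2 + 3*y^2 - 3*y*z - z^2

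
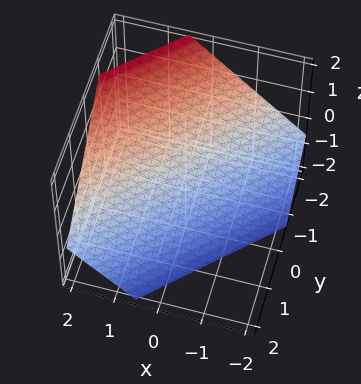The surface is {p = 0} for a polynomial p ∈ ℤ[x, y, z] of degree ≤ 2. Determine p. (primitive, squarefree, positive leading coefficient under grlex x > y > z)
First, deg p = 1. The surface is flat (a plane).
Finally, putting this together gives p.

3*x - 3*y - 3*z - 2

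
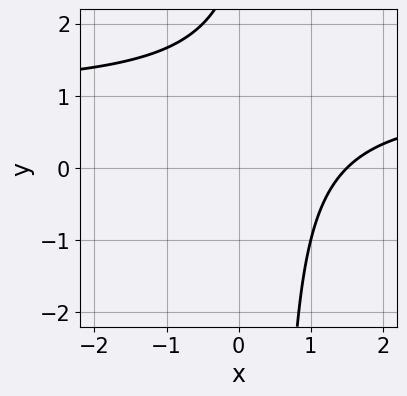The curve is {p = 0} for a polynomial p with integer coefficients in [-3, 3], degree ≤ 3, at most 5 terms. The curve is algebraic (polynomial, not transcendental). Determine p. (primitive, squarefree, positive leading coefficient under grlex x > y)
The degree is 2 — the shape is more complex than any degree-1 curve.
From the visible intercepts: it misses every integer gridline on the y-axis.
Assembling these constraints gives the stated polynomial.

2*x*y - 2*x - y + 3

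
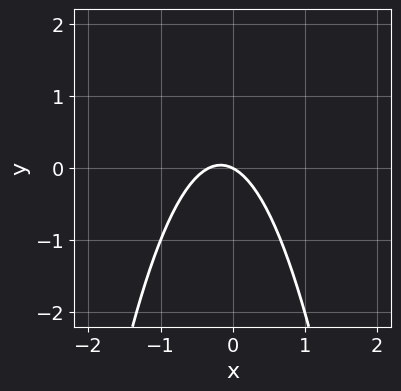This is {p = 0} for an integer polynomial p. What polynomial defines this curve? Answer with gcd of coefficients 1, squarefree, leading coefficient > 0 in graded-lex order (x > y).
(a) Degree: a generic line meets the curve in up to 2 points, so deg p = 2.
(b) From the axis intercepts and sections: it crosses the x-axis at the gridline x = 0; it meets the y-axis at y = 0 (among the integer gridlines).
(c) Assembling these constraints gives the stated polynomial.

3*x^2 + x + 2*y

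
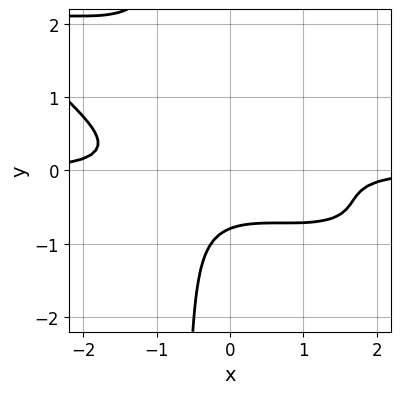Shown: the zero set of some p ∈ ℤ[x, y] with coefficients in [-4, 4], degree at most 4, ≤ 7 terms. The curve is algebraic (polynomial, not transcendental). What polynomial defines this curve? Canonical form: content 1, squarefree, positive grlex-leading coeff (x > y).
x^3*y + 3*x^2*y^2 + 3*x*y^3 + 2*y^3 + 1

The degree is 4 — a generic line meets the curve in up to 4 points.
Observable constraints: it misses every integer gridline on the x-axis.
Matching integer coefficients to the picture gives p.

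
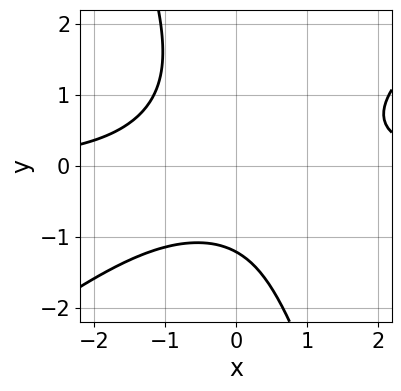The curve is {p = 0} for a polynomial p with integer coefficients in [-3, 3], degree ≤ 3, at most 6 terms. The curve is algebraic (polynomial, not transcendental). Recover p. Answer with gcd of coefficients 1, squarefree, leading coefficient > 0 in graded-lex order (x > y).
2*x^2*y - 2*x*y^2 - y^3 - y - 3

(a) deg p = 3. The shape is more complex than any degree-2 curve.
(b) Against the integer gridlines: no x-intercept at any integer in the box.
(c) Solving for integer coefficients yields p as stated.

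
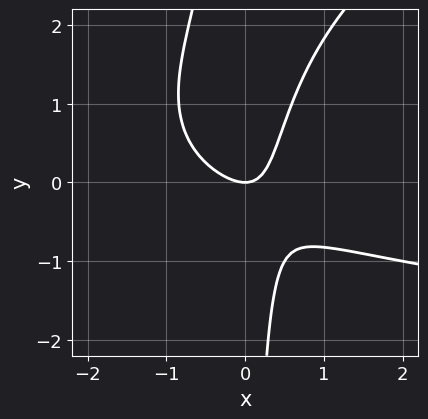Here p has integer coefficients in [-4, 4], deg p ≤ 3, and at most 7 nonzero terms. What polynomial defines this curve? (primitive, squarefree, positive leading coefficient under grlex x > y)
x^2*y - 2*x*y^2 + 3*x^2 + 3*x*y - 2*y

First, degree: a generic line meets the curve in up to 3 points, so deg p = 3.
Then, against the integer gridlines: it meets the x-axis at x = 0 (among the integer gridlines); it crosses the y-axis at the gridline y = 0.
Finally, together with the visible shape, these determine p as stated.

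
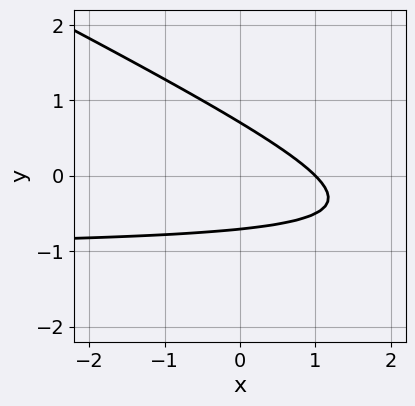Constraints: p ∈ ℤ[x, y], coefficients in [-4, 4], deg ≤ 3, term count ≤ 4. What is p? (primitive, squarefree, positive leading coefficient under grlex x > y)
x*y + 2*y^2 + x - 1

The degree is 2 — a generic line meets the curve in up to 2 points.
From the visible intercepts: it crosses the x-axis at the gridline x = 1.
Assembling these constraints gives the stated polynomial.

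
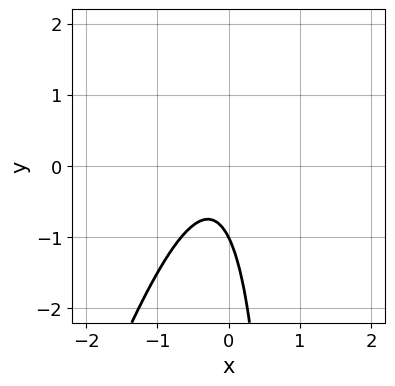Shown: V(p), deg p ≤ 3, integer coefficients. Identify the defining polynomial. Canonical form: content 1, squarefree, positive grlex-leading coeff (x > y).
3*x^2 - x*y + x + y + 1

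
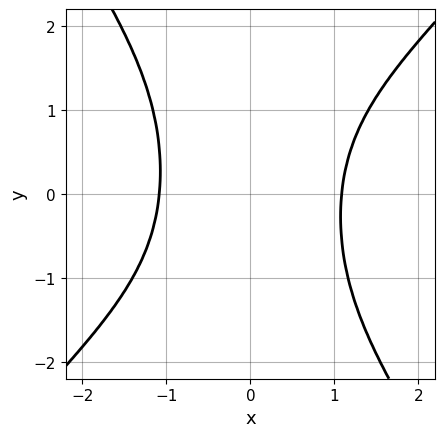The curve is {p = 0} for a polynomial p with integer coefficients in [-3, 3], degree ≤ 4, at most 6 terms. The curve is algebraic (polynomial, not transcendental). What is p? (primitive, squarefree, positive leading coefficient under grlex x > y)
3*x^4 - x^3*y - 2*x^2*y^2 - x^2 - 3

(a) The degree is 4 — a generic line meets the curve in up to 4 points.
(b) From the visible intercepts: it misses every integer gridline on the y-axis.
(c) Together with the visible shape, these determine p as stated.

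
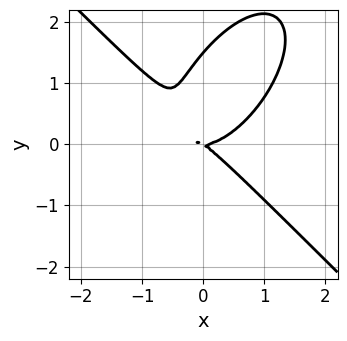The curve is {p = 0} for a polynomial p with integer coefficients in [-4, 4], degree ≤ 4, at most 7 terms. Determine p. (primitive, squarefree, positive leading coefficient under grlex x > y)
(a) Degree: no degree-2 curve has this shape, so deg p = 3.
(b) From the visible intercepts: it meets the y-axis at y = 0 (among the integer gridlines); one x-axis crossing is at x = 0.
(c) Solving for integer coefficients yields p as stated.

3*x^3 - x*y^2 + 2*y^3 - 2*x*y - 3*y^2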